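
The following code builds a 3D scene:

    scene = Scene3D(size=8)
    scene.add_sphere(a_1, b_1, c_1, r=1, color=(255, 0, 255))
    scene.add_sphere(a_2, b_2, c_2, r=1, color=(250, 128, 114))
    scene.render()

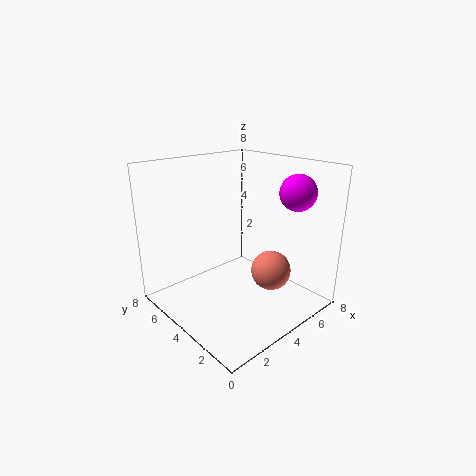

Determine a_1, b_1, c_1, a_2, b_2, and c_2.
a_1 = 6.5; b_1 = 2; c_1 = 6.5; a_2 = 4; b_2 = 1.5; c_2 = 3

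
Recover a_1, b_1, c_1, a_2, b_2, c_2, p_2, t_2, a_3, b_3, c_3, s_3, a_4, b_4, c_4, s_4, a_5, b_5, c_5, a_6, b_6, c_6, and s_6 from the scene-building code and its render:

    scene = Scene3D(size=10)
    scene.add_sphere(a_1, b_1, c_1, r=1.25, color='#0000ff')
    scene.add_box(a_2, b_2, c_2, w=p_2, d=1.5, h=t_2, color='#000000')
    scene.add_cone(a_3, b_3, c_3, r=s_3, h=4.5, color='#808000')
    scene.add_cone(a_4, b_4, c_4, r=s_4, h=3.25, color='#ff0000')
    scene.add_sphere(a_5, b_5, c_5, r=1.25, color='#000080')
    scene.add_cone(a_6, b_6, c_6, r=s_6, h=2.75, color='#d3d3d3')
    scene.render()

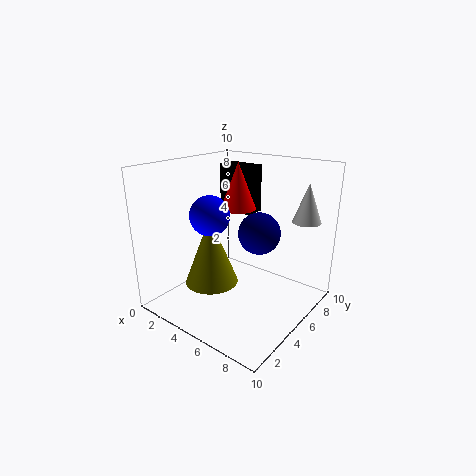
a_1 = 4.75
b_1 = 2.5
c_1 = 7.25
a_2 = 1.75
b_2 = 7
c_2 = 6
p_2 = 2.75
t_2 = 3.5
a_3 = 4.5
b_3 = 2.75
c_3 = 2.5
s_3 = 1.75
a_4 = 4.25
b_4 = 6
c_4 = 6.75
s_4 = 1.25
a_5 = 7.75
b_5 = 3.5
c_5 = 6.5
a_6 = 8.5
b_6 = 8.25
c_6 = 6
s_6 = 1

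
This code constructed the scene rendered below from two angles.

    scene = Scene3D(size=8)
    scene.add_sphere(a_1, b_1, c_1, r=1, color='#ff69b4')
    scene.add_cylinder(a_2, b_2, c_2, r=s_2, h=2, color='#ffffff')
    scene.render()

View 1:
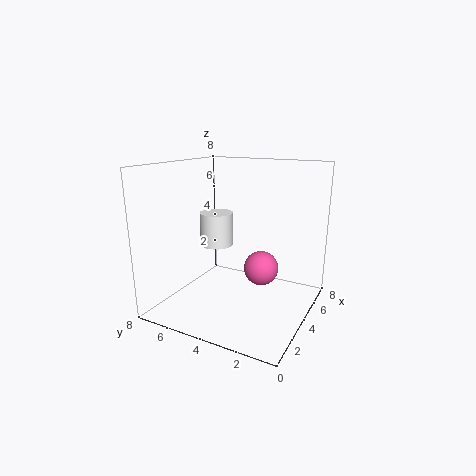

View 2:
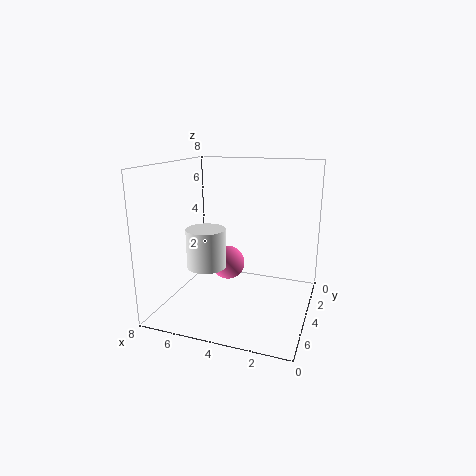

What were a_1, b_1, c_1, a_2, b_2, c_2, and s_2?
a_1 = 5
b_1 = 3
c_1 = 2
a_2 = 5
b_2 = 6
c_2 = 3
s_2 = 1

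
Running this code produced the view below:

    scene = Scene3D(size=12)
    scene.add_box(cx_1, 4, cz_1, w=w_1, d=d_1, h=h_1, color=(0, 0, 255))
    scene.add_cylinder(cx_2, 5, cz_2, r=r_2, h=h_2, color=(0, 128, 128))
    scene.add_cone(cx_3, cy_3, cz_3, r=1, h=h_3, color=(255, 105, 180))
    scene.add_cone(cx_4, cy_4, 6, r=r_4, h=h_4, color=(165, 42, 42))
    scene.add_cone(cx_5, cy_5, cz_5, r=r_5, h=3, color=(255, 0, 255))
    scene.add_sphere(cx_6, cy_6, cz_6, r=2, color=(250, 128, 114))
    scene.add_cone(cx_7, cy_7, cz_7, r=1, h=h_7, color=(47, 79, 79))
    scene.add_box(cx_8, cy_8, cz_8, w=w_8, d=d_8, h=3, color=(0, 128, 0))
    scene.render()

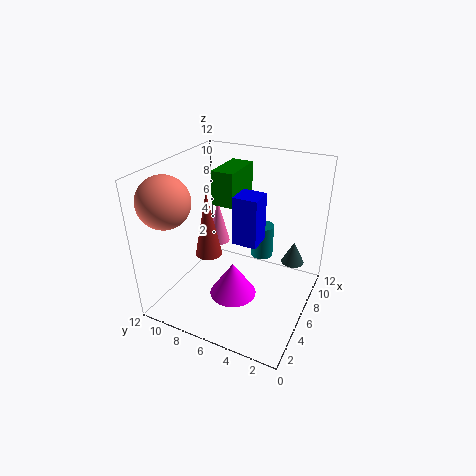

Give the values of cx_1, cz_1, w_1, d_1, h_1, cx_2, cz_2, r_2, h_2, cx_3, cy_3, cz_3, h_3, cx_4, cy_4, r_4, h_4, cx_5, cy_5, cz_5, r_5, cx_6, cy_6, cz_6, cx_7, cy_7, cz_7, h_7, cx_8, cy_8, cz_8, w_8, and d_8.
cx_1 = 5, cz_1 = 6, w_1 = 2, d_1 = 2, h_1 = 4, cx_2 = 9, cz_2 = 3, r_2 = 1, h_2 = 3, cx_3 = 8, cy_3 = 9, cz_3 = 4, h_3 = 4, cx_4 = 3, cy_4 = 7, r_4 = 1, h_4 = 5, cx_5 = 5, cy_5 = 6, cz_5 = 1, r_5 = 2, cx_6 = 2, cy_6 = 10, cz_6 = 10, cx_7 = 9, cy_7 = 2, cz_7 = 3, h_7 = 2, cx_8 = 7, cy_8 = 7, cz_8 = 8, w_8 = 4, d_8 = 2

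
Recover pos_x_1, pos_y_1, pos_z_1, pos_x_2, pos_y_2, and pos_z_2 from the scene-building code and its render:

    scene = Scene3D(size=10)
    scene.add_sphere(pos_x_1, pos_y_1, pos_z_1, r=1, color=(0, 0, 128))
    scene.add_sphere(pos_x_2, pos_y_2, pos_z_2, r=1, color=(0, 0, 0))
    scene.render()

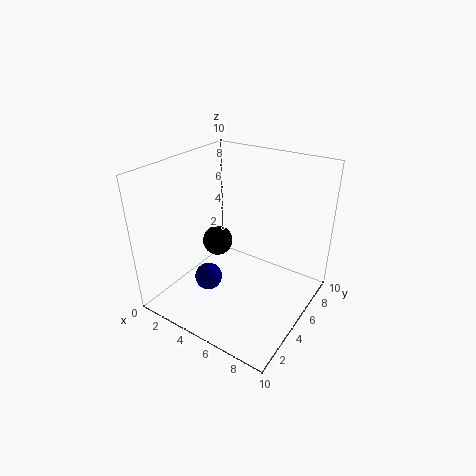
pos_x_1 = 3; pos_y_1 = 4; pos_z_1 = 1.5; pos_x_2 = 4; pos_y_2 = 4; pos_z_2 = 5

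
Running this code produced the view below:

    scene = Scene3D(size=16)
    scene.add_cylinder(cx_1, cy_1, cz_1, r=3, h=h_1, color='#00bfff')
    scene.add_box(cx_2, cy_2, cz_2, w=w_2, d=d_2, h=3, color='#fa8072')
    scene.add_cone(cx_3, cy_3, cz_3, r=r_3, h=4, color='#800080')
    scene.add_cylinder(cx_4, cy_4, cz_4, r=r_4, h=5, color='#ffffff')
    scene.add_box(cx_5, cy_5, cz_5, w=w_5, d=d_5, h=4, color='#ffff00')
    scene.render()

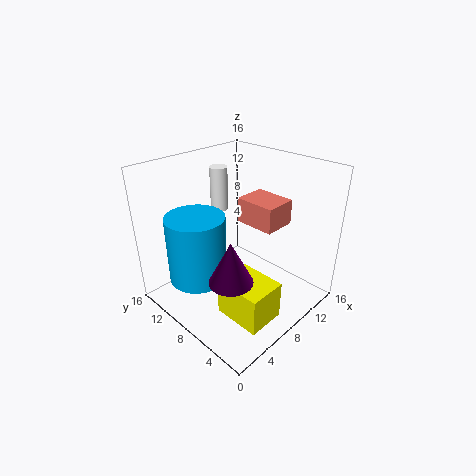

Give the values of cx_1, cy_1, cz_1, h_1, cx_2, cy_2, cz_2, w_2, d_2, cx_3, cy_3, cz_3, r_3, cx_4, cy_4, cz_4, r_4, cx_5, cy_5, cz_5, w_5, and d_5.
cx_1 = 3; cy_1 = 9; cz_1 = 5; h_1 = 7; cx_2 = 11; cy_2 = 6; cz_2 = 8; w_2 = 4; d_2 = 5; cx_3 = 2; cy_3 = 3; cz_3 = 8; r_3 = 2; cx_4 = 9; cy_4 = 12; cz_4 = 10; r_4 = 1; cx_5 = 3; cy_5 = 1; cz_5 = 2; w_5 = 4; d_5 = 5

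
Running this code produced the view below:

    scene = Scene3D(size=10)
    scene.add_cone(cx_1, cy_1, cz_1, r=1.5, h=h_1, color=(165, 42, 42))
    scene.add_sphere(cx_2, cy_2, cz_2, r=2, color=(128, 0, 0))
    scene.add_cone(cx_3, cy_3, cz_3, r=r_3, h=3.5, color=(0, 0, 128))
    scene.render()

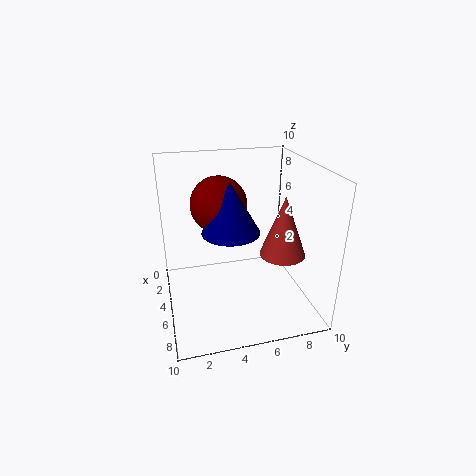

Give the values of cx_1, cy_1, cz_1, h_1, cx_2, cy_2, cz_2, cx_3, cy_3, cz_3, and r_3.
cx_1 = 7; cy_1 = 7.5; cz_1 = 4.5; h_1 = 4; cx_2 = 3.5; cy_2 = 4; cz_2 = 7; cx_3 = 5; cy_3 = 4.5; cz_3 = 5.5; r_3 = 2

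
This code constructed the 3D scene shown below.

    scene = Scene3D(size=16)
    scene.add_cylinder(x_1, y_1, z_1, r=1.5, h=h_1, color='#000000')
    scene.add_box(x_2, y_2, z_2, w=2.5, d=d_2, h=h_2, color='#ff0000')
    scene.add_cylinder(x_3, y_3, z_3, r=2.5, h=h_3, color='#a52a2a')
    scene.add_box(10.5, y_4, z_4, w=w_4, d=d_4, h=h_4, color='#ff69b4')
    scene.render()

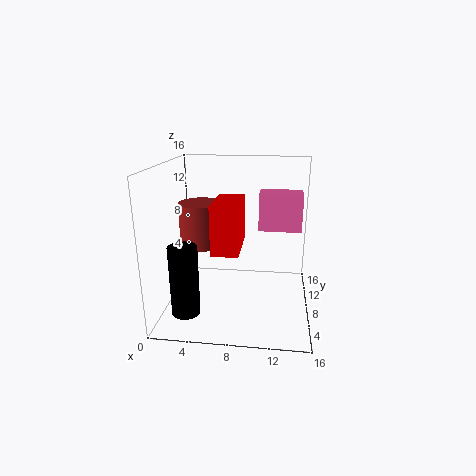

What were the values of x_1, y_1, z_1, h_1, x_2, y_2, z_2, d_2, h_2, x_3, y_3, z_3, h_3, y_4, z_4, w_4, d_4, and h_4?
x_1 = 3
y_1 = 3.5
z_1 = 1
h_1 = 7.5
x_2 = 6.5
y_2 = 0.5
z_2 = 9
d_2 = 5
h_2 = 4.5
x_3 = 3.5
y_3 = 9.5
z_3 = 6.5
h_3 = 5
y_4 = 3.5
z_4 = 10.5
w_4 = 4
d_4 = 2.5
h_4 = 3.5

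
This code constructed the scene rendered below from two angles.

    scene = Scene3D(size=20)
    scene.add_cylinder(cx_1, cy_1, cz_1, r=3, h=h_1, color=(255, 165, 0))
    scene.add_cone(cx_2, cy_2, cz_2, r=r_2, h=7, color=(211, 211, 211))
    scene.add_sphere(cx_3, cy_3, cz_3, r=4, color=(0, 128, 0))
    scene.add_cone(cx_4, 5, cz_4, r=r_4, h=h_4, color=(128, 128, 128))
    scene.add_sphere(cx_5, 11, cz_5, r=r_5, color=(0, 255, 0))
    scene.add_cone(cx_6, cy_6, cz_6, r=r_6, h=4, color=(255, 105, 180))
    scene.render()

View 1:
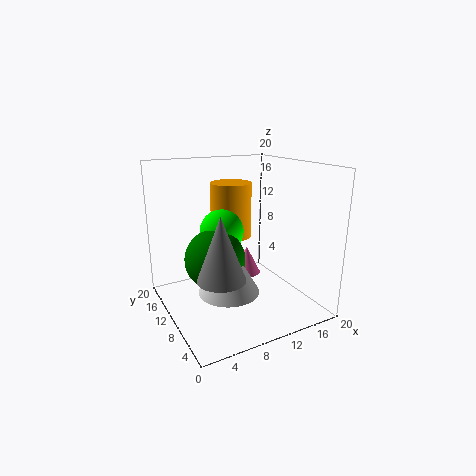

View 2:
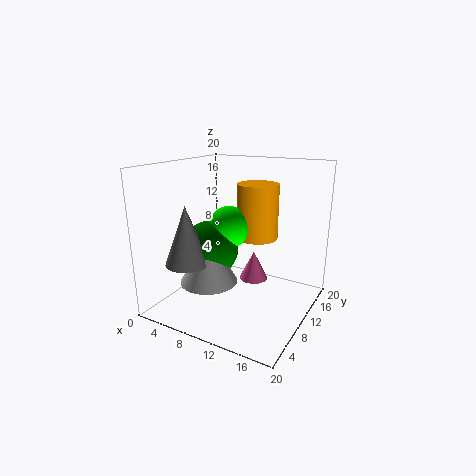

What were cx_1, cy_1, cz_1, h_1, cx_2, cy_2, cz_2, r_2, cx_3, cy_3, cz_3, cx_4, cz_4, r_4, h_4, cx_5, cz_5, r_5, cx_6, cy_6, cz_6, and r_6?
cx_1 = 11; cy_1 = 14; cz_1 = 9; h_1 = 8; cx_2 = 7; cy_2 = 7; cz_2 = 4; r_2 = 4; cx_3 = 6; cy_3 = 9; cz_3 = 8; cx_4 = 5; cz_4 = 7; r_4 = 3; h_4 = 8; cx_5 = 8; cz_5 = 11; r_5 = 3; cx_6 = 12; cy_6 = 11; cz_6 = 4; r_6 = 2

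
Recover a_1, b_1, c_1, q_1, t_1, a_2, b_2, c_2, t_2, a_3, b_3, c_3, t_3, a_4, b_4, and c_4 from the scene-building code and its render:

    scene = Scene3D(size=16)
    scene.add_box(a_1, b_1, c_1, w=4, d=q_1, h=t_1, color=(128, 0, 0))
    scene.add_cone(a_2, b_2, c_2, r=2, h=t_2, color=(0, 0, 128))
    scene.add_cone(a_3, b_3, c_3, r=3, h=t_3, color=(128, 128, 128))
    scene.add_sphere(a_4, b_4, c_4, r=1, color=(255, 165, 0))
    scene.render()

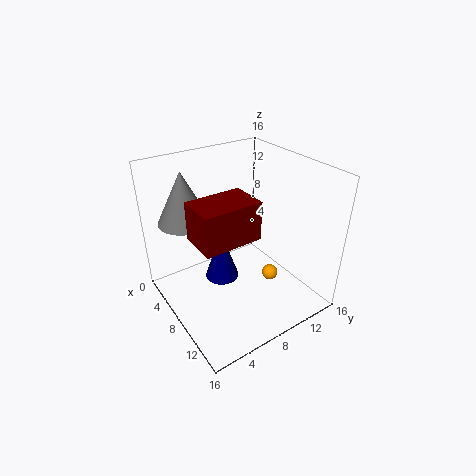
a_1 = 8, b_1 = 2, c_1 = 10, q_1 = 6, t_1 = 4, a_2 = 6, b_2 = 7, c_2 = 2, t_2 = 6, a_3 = 3, b_3 = 4, c_3 = 9, t_3 = 6, a_4 = 8, b_4 = 13, c_4 = 1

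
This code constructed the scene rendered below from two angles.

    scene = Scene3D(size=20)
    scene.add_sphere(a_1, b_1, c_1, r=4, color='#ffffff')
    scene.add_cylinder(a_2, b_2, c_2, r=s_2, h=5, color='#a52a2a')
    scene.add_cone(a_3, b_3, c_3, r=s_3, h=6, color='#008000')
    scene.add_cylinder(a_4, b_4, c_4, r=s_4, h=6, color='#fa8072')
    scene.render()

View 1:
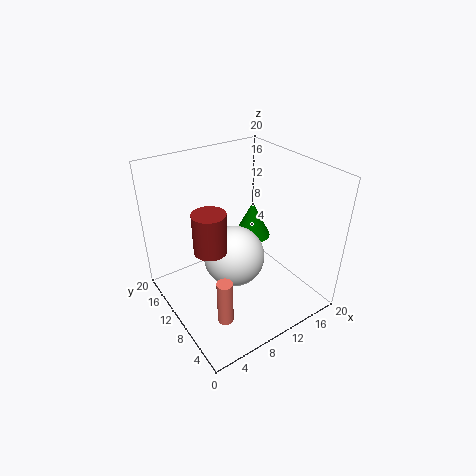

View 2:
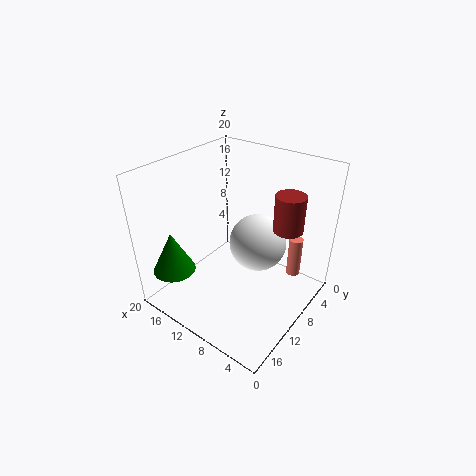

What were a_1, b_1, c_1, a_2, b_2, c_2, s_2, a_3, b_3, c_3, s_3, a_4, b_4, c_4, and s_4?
a_1 = 8
b_1 = 8
c_1 = 9
a_2 = 4
b_2 = 7
c_2 = 12
s_2 = 2
a_3 = 17
b_3 = 16
c_3 = 5
s_3 = 3
a_4 = 4
b_4 = 4
c_4 = 3
s_4 = 1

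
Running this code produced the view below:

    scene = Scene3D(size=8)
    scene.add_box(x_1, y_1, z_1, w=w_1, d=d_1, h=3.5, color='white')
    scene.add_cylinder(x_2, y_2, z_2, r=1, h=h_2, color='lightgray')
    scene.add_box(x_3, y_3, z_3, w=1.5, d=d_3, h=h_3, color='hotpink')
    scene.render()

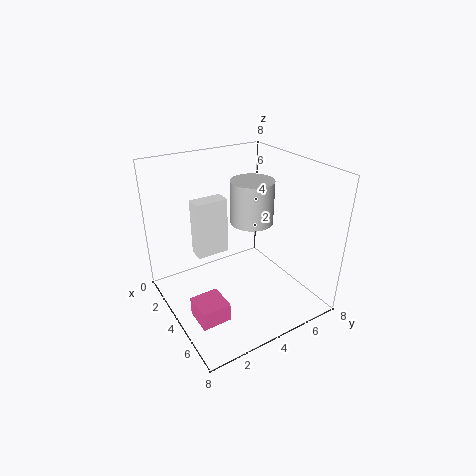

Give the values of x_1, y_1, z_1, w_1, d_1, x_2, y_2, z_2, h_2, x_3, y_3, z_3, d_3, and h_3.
x_1 = 1
y_1 = 2.5
z_1 = 2
w_1 = 1
d_1 = 2
x_2 = 6
y_2 = 3.5
z_2 = 6
h_2 = 2
x_3 = 5
y_3 = 0.5
z_3 = 1
d_3 = 1.5
h_3 = 1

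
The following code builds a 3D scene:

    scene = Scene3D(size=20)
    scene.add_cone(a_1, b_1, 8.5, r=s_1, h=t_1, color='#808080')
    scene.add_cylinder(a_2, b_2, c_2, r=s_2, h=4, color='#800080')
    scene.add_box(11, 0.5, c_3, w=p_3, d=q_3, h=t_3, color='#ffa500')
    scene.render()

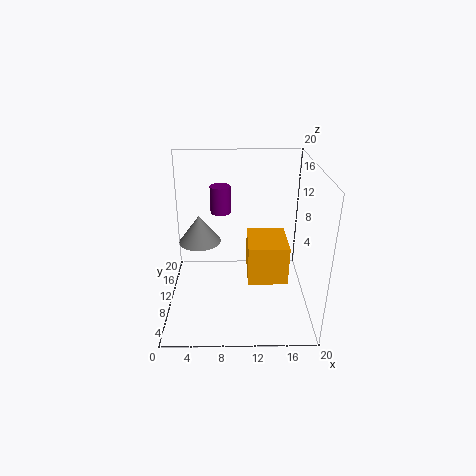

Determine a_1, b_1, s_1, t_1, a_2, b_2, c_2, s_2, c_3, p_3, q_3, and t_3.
a_1 = 4.5, b_1 = 12, s_1 = 3, t_1 = 4, a_2 = 7.5, b_2 = 14.5, c_2 = 12, s_2 = 1.5, c_3 = 9, p_3 = 4.5, q_3 = 5.5, t_3 = 4.5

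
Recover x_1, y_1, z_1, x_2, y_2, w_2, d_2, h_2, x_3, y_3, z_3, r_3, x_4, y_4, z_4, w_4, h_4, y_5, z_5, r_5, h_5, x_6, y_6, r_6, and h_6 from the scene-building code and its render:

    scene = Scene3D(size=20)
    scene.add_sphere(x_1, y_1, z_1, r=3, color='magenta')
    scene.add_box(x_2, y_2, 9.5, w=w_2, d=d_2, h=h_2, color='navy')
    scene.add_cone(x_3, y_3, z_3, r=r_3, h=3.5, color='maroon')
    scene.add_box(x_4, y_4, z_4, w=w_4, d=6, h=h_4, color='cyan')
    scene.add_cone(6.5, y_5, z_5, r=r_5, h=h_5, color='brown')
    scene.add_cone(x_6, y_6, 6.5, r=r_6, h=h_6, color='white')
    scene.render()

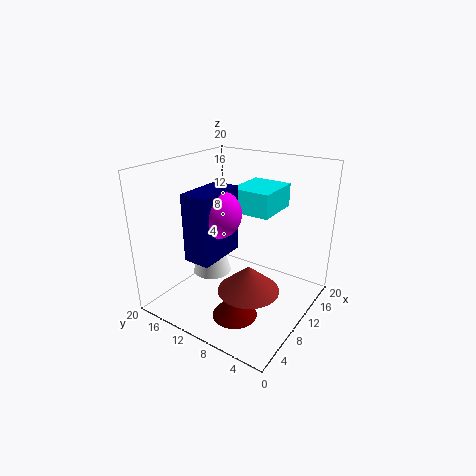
x_1 = 5.5; y_1 = 10; z_1 = 15; x_2 = 2; y_2 = 9; w_2 = 6.5; d_2 = 3.5; h_2 = 8.5; x_3 = 5.5; y_3 = 7.5; z_3 = 1; r_3 = 3; x_4 = 12.5; y_4 = 7; z_4 = 12.5; w_4 = 7; h_4 = 3.5; y_5 = 6; z_5 = 5; r_5 = 4; h_5 = 3.5; x_6 = 6; y_6 = 11.5; r_6 = 2.5; h_6 = 9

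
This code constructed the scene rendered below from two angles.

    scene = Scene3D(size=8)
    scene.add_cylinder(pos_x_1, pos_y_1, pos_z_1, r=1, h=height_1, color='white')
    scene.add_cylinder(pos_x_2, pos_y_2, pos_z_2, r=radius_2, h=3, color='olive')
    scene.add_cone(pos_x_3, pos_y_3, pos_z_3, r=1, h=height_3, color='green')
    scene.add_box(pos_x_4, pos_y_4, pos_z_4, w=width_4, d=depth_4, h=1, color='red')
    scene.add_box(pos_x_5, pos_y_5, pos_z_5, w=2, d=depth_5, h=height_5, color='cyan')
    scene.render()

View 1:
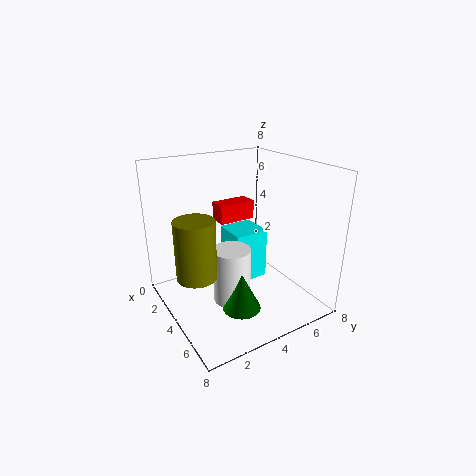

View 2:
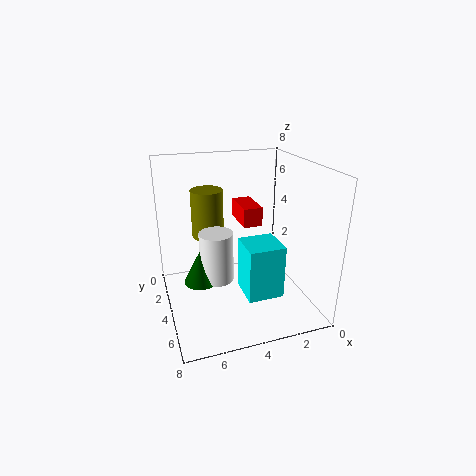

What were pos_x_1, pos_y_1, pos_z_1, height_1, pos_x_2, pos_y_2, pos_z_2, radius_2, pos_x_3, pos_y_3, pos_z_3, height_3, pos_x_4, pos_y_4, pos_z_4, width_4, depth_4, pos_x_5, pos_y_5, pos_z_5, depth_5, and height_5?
pos_x_1 = 5, pos_y_1 = 3, pos_z_1 = 1, height_1 = 3, pos_x_2 = 5, pos_y_2 = 1, pos_z_2 = 3, radius_2 = 1, pos_x_3 = 6, pos_y_3 = 3, pos_z_3 = 1, height_3 = 2, pos_x_4 = 3, pos_y_4 = 3, pos_z_4 = 5, width_4 = 1, depth_4 = 2, pos_x_5 = 2, pos_y_5 = 4, pos_z_5 = 1, depth_5 = 2, height_5 = 3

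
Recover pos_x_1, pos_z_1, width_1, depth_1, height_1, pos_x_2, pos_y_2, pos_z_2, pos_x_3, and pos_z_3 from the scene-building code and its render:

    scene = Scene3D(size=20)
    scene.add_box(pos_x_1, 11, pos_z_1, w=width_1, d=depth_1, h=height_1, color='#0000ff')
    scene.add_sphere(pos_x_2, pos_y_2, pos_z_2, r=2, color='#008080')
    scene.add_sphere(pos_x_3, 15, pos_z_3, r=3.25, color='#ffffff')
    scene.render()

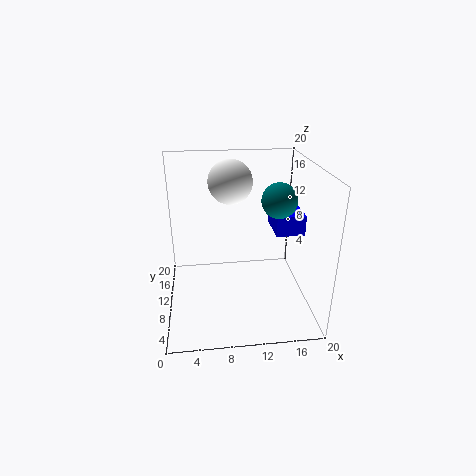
pos_x_1 = 15.75
pos_z_1 = 9.25
width_1 = 4.25
depth_1 = 6.25
height_1 = 3
pos_x_2 = 13.75
pos_y_2 = 3.25
pos_z_2 = 17.75
pos_x_3 = 9.5
pos_z_3 = 16.5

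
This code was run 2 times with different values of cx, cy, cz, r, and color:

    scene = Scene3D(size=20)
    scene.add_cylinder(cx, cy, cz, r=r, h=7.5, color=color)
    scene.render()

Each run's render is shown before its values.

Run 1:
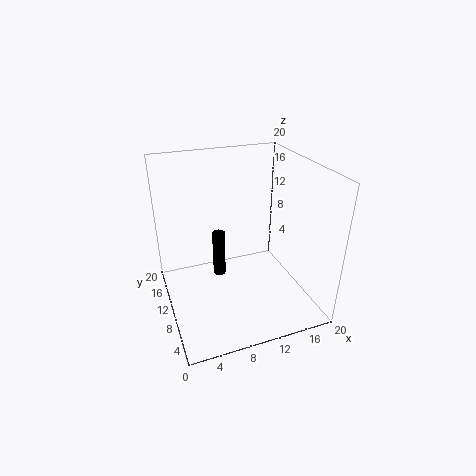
cx = 9
cy = 16
cz = 0.5
r = 1
color = 'black'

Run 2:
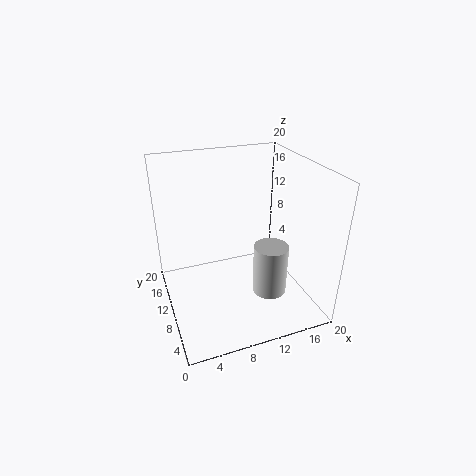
cx = 14.5
cy = 8.5
cz = 1
r = 2.5
color = 'lightgray'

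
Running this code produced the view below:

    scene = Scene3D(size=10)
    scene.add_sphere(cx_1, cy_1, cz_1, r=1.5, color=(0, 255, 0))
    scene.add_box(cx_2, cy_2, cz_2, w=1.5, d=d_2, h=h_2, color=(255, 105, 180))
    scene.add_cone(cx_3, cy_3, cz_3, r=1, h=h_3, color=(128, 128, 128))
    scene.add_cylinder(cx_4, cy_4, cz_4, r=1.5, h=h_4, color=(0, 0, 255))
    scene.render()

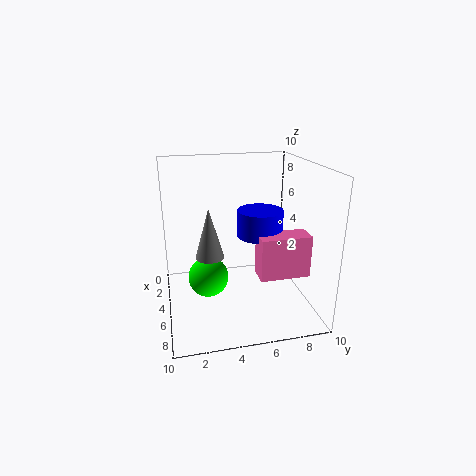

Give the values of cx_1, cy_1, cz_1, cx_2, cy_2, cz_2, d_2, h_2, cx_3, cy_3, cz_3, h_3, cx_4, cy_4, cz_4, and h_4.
cx_1 = 3.75
cy_1 = 3
cz_1 = 1.5
cx_2 = 6.75
cy_2 = 5.75
cz_2 = 3.25
d_2 = 3.25
h_2 = 2.75
cx_3 = 5
cy_3 = 3
cz_3 = 3.75
h_3 = 3.5
cx_4 = 6
cy_4 = 6.25
cz_4 = 5.5
h_4 = 1.75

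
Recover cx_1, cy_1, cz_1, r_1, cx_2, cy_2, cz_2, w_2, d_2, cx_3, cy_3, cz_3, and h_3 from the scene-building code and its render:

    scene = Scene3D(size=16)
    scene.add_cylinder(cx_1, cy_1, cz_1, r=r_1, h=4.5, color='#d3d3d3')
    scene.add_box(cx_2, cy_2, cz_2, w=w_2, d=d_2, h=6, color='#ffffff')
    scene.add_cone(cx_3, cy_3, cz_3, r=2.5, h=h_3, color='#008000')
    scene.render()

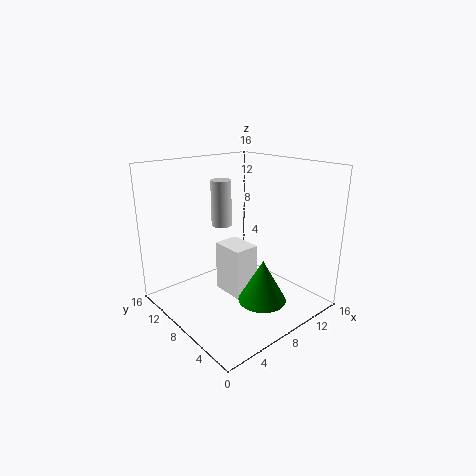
cx_1 = 5, cy_1 = 7, cz_1 = 10.5, r_1 = 1, cx_2 = 7.5, cy_2 = 7.5, cz_2 = 0.5, w_2 = 3, d_2 = 4, cx_3 = 7.5, cy_3 = 3.5, cz_3 = 2.5, h_3 = 4.5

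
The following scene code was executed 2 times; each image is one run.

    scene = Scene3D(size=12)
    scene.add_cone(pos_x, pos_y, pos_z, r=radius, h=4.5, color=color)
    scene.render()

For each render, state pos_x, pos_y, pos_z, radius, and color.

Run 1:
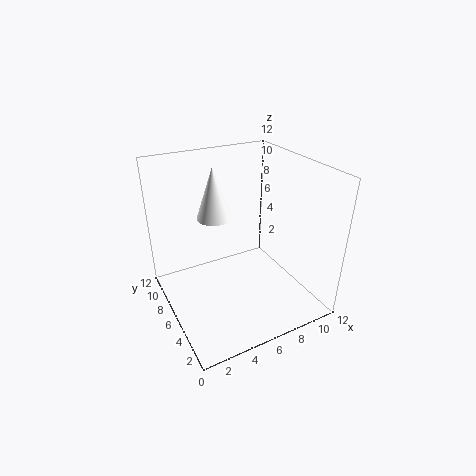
pos_x = 5; pos_y = 8.5; pos_z = 7; radius = 1.5; color = 'white'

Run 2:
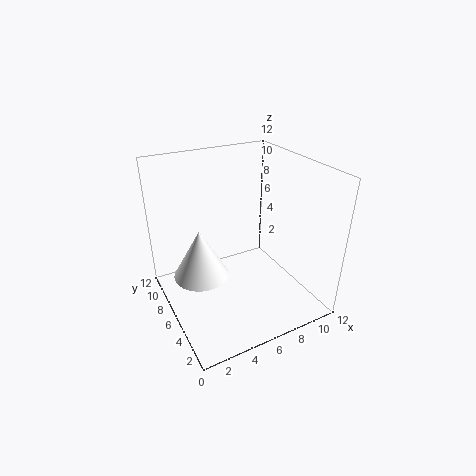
pos_x = 3.5; pos_y = 8.5; pos_z = 1.5; radius = 2.5; color = 'white'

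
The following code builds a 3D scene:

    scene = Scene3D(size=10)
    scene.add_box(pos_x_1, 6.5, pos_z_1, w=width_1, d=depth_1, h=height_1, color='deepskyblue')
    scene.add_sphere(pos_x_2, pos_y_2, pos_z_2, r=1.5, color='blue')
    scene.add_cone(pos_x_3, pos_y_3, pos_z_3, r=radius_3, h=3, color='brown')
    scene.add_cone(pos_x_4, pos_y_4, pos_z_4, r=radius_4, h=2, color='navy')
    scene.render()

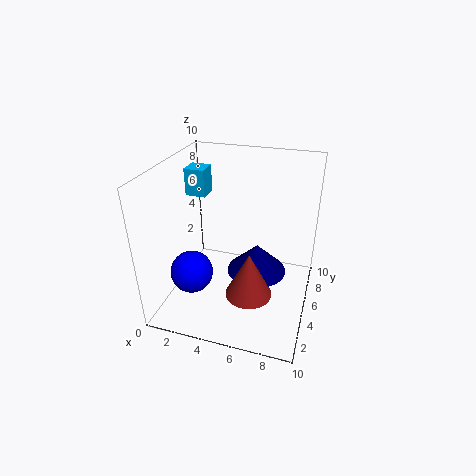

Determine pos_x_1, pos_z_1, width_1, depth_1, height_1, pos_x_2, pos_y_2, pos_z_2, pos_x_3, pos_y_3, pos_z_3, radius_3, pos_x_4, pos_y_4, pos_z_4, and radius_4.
pos_x_1 = 0.5
pos_z_1 = 7
width_1 = 1.5
depth_1 = 1.5
height_1 = 2
pos_x_2 = 2
pos_y_2 = 3.5
pos_z_2 = 2.5
pos_x_3 = 6.5
pos_y_3 = 2.5
pos_z_3 = 2.5
radius_3 = 1.5
pos_x_4 = 6.5
pos_y_4 = 4.5
pos_z_4 = 3
radius_4 = 2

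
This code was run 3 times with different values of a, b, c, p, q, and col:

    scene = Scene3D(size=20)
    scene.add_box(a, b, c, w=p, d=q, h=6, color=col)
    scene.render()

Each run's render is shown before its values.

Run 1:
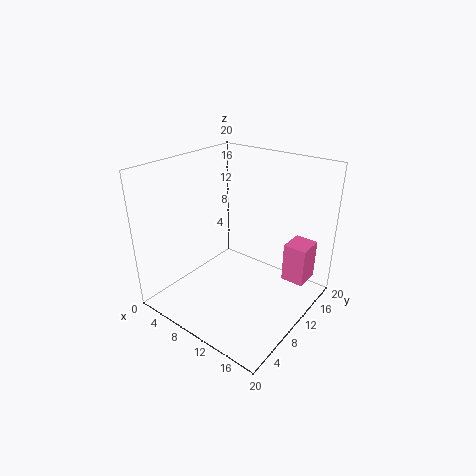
a = 14
b = 16
c = 1.5
p = 3.5
q = 4
col = 'hotpink'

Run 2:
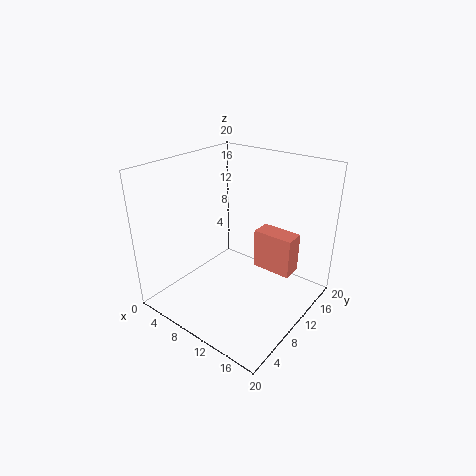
a = 10
b = 14
c = 3.5
p = 6
q = 3
col = 'salmon'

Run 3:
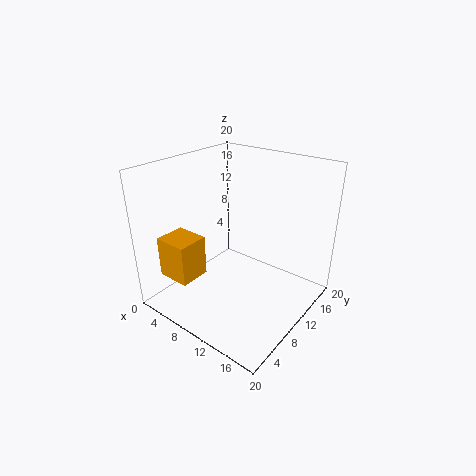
a = 0.5
b = 3.5
c = 3.5
p = 5
q = 4.5
col = 'orange'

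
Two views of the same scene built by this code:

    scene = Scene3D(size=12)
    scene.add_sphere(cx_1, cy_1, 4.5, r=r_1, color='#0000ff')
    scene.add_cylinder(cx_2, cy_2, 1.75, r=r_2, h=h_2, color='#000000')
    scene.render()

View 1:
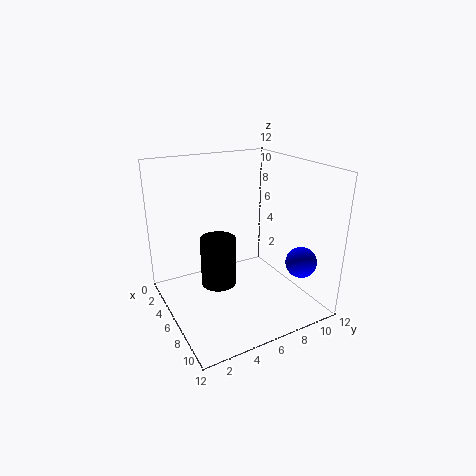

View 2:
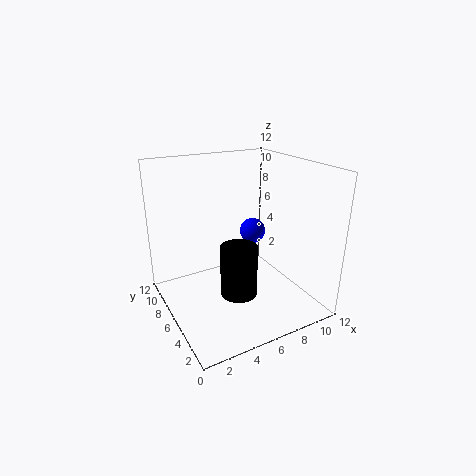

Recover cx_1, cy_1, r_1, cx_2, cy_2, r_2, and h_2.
cx_1 = 9.75, cy_1 = 9.75, r_1 = 1.25, cx_2 = 5.25, cy_2 = 4.5, r_2 = 1.5, h_2 = 4.25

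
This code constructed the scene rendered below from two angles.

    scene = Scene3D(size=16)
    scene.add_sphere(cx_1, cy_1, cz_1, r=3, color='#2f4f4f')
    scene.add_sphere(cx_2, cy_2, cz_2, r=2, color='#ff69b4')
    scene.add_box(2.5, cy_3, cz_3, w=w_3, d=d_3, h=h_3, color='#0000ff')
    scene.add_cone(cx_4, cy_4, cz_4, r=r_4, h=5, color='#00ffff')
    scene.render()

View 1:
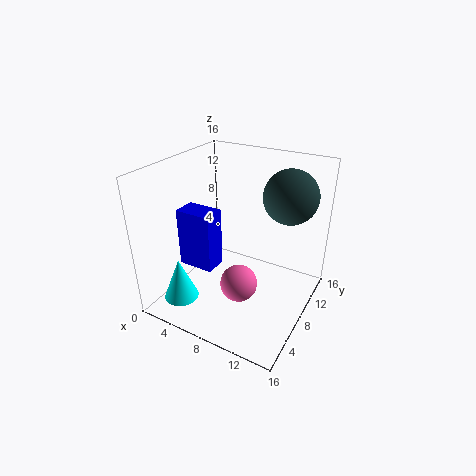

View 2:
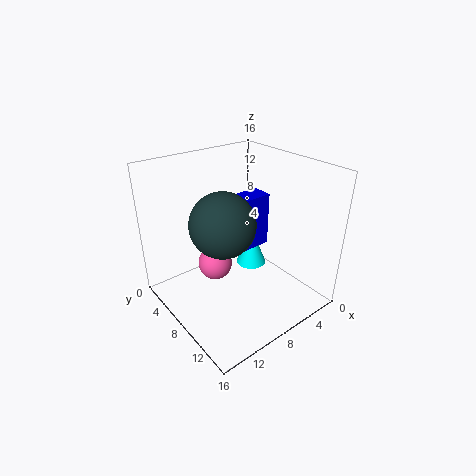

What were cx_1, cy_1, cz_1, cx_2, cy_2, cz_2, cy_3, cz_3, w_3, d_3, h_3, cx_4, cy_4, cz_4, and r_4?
cx_1 = 12.5; cy_1 = 11.5; cz_1 = 12.5; cx_2 = 9.5; cy_2 = 5.5; cz_2 = 4; cy_3 = 4.5; cz_3 = 5; w_3 = 4; d_3 = 2.5; h_3 = 6.5; cx_4 = 2.5; cy_4 = 4; cz_4 = 0.5; r_4 = 2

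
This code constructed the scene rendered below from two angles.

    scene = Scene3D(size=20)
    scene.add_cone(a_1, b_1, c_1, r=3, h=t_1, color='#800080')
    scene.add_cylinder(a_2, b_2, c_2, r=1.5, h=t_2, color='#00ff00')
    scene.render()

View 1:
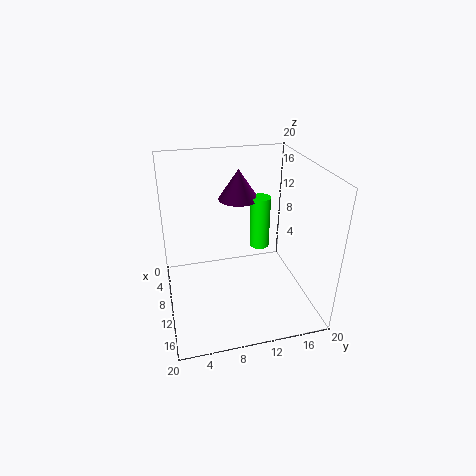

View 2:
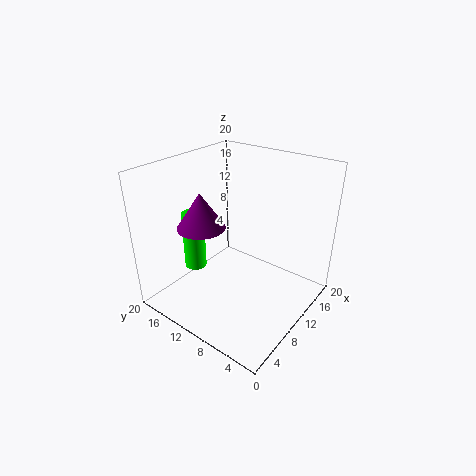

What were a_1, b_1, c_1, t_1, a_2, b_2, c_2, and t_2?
a_1 = 4.5, b_1 = 11.5, c_1 = 13.5, t_1 = 4.5, a_2 = 6, b_2 = 14.5, c_2 = 6, t_2 = 8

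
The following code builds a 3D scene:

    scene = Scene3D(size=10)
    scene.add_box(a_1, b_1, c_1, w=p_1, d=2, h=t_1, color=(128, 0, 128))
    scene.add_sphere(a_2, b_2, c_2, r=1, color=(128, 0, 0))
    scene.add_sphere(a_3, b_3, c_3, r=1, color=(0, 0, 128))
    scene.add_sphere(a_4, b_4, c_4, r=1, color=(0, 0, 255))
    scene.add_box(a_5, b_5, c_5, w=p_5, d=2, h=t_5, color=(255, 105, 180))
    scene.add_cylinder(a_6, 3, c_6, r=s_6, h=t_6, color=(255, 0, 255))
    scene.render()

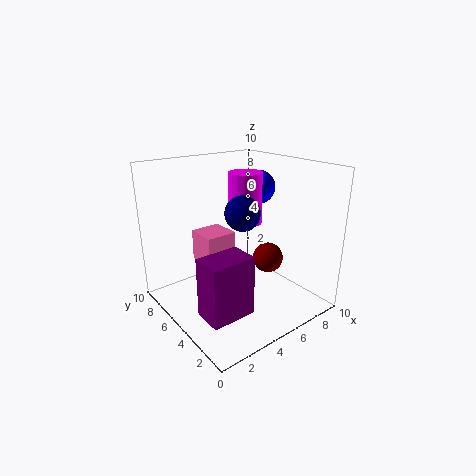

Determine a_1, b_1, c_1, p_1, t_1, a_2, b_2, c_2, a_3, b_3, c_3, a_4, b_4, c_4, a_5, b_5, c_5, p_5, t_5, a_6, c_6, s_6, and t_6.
a_1 = 1, b_1 = 2, c_1 = 1, p_1 = 3, t_1 = 4, a_2 = 6, b_2 = 3, c_2 = 4, a_3 = 3, b_3 = 2, c_3 = 8, a_4 = 5, b_4 = 3, c_4 = 9, a_5 = 2, b_5 = 4, c_5 = 4, p_5 = 2, t_5 = 2, a_6 = 4, c_6 = 7, s_6 = 1, t_6 = 3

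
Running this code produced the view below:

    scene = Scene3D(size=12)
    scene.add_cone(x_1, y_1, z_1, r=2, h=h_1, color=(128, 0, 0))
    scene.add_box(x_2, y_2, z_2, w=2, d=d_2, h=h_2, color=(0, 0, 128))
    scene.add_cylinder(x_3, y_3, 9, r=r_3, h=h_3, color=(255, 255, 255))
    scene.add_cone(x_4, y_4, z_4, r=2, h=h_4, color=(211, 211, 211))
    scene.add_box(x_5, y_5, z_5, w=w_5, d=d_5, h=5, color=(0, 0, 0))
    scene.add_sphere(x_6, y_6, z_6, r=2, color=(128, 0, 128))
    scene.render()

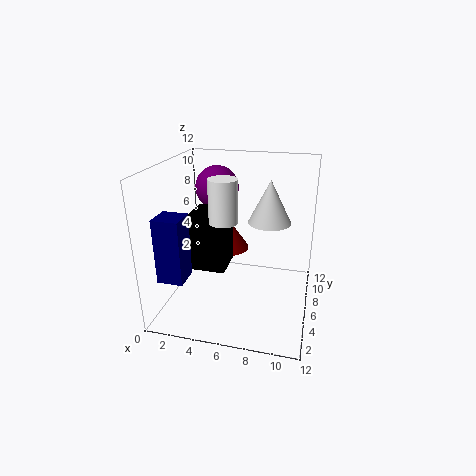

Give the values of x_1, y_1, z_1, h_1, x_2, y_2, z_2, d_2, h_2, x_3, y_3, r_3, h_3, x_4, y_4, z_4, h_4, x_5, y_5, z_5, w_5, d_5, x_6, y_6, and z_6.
x_1 = 4; y_1 = 10; z_1 = 3; h_1 = 3; x_2 = 1; y_2 = 1; z_2 = 4; d_2 = 2; h_2 = 5; x_3 = 6; y_3 = 2; r_3 = 1; h_3 = 3; x_4 = 8; y_4 = 10; z_4 = 6; h_4 = 4; x_5 = 2; y_5 = 5; z_5 = 3; w_5 = 3; d_5 = 3; x_6 = 3; y_6 = 10; z_6 = 9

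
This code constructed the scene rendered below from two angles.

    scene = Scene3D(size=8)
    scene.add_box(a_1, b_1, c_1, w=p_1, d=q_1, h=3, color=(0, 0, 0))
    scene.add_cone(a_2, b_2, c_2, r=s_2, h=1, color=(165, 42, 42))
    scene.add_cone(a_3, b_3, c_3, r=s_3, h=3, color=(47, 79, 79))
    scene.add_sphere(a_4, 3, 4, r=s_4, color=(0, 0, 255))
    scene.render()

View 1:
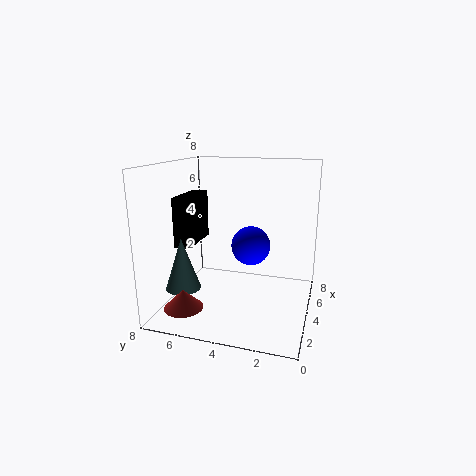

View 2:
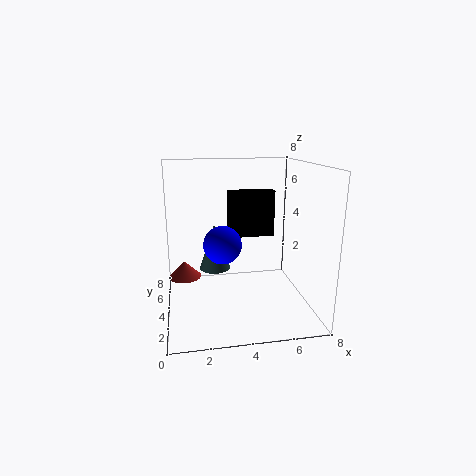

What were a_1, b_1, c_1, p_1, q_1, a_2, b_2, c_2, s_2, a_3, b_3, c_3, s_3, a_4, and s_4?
a_1 = 4; b_1 = 7; c_1 = 3; p_1 = 3; q_1 = 1; a_2 = 1; b_2 = 6; c_2 = 1; s_2 = 1; a_3 = 3; b_3 = 7; c_3 = 1; s_3 = 1; a_4 = 3; s_4 = 1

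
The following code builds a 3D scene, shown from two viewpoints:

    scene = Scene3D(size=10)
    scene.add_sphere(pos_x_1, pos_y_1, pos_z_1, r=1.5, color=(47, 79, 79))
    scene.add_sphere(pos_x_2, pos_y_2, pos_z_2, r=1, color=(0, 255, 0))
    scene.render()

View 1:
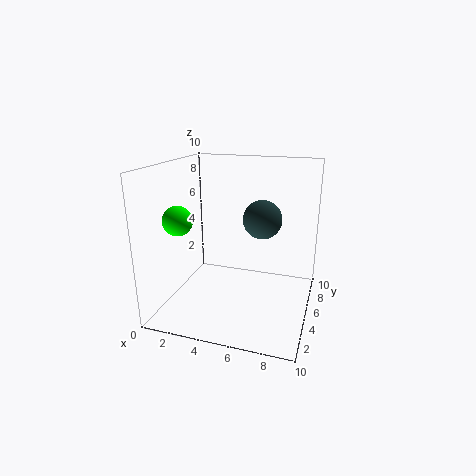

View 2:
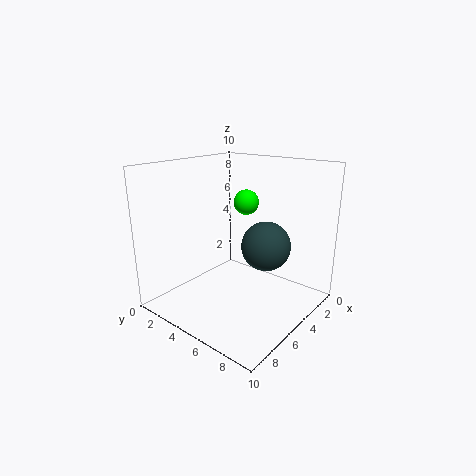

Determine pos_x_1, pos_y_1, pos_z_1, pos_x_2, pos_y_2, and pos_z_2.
pos_x_1 = 6, pos_y_1 = 8, pos_z_1 = 5.5, pos_x_2 = 1.5, pos_y_2 = 3, pos_z_2 = 6.5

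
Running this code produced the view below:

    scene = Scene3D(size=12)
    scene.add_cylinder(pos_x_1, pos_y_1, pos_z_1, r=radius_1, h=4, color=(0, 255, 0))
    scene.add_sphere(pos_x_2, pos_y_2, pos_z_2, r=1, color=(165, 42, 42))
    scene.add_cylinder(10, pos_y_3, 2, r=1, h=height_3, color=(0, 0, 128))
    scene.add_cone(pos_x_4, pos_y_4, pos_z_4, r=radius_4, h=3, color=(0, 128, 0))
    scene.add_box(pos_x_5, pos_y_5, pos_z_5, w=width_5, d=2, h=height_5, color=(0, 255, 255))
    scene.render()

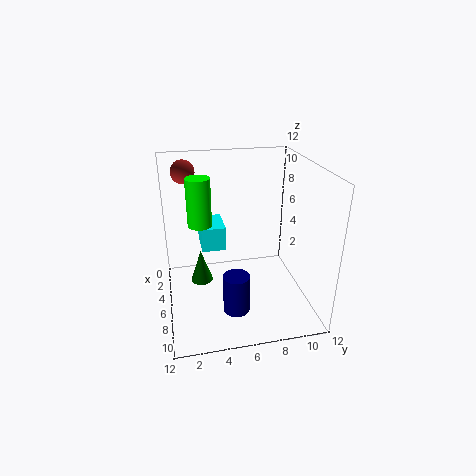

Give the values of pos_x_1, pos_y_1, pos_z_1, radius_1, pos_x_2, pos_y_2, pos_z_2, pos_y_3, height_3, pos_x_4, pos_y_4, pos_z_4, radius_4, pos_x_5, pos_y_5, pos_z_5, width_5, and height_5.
pos_x_1 = 5, pos_y_1 = 3, pos_z_1 = 7, radius_1 = 1, pos_x_2 = 3, pos_y_2 = 2, pos_z_2 = 11, pos_y_3 = 5, height_3 = 3, pos_x_4 = 4, pos_y_4 = 3, pos_z_4 = 1, radius_4 = 1, pos_x_5 = 3, pos_y_5 = 3, pos_z_5 = 5, width_5 = 3, height_5 = 2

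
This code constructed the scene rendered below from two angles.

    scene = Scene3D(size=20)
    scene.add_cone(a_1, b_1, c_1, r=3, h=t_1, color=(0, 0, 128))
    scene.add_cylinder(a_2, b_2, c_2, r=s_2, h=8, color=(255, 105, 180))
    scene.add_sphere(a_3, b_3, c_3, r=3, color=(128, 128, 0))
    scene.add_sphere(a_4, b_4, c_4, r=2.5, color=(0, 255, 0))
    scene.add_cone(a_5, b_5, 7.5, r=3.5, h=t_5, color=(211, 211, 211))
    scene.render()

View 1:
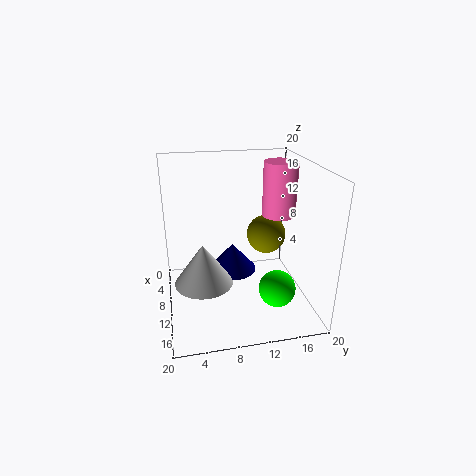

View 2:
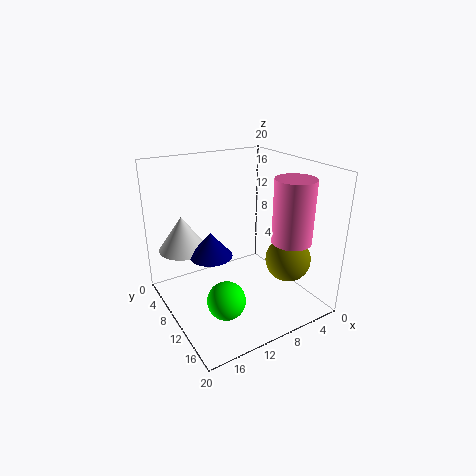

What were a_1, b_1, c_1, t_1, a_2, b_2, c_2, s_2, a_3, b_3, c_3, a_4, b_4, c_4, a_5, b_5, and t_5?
a_1 = 13.5
b_1 = 8.5
c_1 = 7.5
t_1 = 3.5
a_2 = 6.5
b_2 = 17
c_2 = 11.5
s_2 = 2.5
a_3 = 5.5
b_3 = 15.5
c_3 = 8
a_4 = 14.5
b_4 = 14.5
c_4 = 4
a_5 = 16
b_5 = 4.5
t_5 = 5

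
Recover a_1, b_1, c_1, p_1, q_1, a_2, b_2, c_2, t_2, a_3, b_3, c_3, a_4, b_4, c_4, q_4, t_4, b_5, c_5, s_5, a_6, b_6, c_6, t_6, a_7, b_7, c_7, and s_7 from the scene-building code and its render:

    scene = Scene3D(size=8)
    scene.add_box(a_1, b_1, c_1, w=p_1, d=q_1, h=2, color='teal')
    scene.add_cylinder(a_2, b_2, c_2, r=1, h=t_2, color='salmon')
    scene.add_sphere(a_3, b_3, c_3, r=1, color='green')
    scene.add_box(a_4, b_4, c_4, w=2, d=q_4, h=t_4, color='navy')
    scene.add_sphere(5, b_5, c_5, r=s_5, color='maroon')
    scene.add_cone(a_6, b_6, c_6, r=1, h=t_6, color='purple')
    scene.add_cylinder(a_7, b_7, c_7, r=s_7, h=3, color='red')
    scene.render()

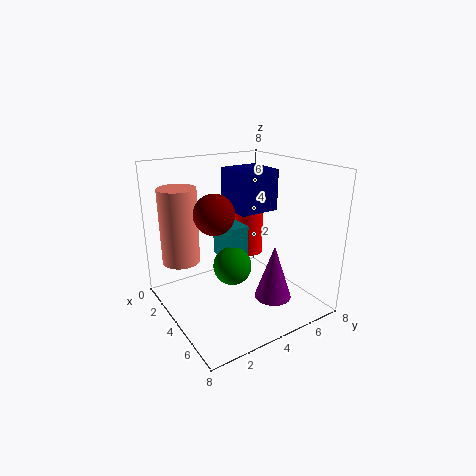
a_1 = 3
b_1 = 3
c_1 = 3
p_1 = 2
q_1 = 1
a_2 = 3
b_2 = 1
c_2 = 3
t_2 = 4
a_3 = 5
b_3 = 3
c_3 = 3
a_4 = 4
b_4 = 3
c_4 = 6
q_4 = 2
t_4 = 2
b_5 = 2
c_5 = 6
s_5 = 1
a_6 = 6
b_6 = 5
c_6 = 1
t_6 = 3
a_7 = 2
b_7 = 6
c_7 = 2
s_7 = 1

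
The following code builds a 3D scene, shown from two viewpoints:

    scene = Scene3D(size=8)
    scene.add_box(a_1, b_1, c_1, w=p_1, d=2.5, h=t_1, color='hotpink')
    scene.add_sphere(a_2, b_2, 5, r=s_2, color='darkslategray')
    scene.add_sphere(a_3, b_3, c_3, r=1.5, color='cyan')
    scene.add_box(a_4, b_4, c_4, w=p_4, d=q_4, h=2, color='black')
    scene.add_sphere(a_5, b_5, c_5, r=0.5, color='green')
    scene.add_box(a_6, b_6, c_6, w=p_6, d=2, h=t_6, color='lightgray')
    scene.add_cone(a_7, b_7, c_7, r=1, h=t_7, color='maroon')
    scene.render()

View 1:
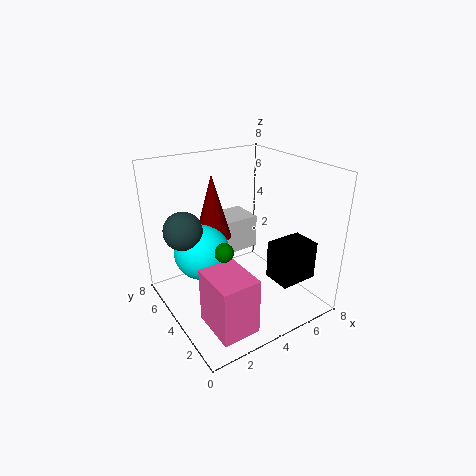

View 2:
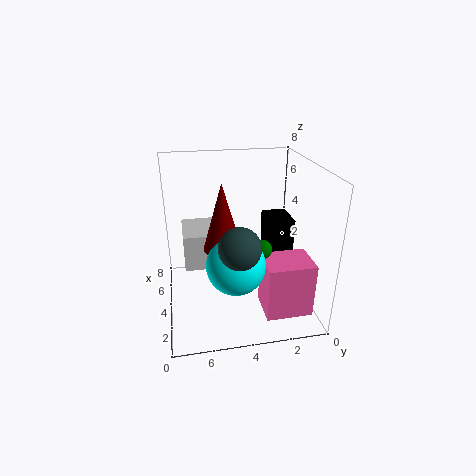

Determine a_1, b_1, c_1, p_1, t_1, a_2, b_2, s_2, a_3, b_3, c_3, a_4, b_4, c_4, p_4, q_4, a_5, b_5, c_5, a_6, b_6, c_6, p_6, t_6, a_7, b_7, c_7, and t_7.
a_1 = 1, b_1 = 0.5, c_1 = 0.5, p_1 = 2, t_1 = 3, a_2 = 1, b_2 = 4.5, s_2 = 1, a_3 = 2, b_3 = 4.5, c_3 = 3.5, a_4 = 4.5, b_4 = 0.5, c_4 = 2.5, p_4 = 2, q_4 = 1.5, a_5 = 2.5, b_5 = 3, c_5 = 4, a_6 = 3.5, b_6 = 5, c_6 = 2.5, p_6 = 2.5, t_6 = 2, a_7 = 3, b_7 = 5, c_7 = 4, t_7 = 3.5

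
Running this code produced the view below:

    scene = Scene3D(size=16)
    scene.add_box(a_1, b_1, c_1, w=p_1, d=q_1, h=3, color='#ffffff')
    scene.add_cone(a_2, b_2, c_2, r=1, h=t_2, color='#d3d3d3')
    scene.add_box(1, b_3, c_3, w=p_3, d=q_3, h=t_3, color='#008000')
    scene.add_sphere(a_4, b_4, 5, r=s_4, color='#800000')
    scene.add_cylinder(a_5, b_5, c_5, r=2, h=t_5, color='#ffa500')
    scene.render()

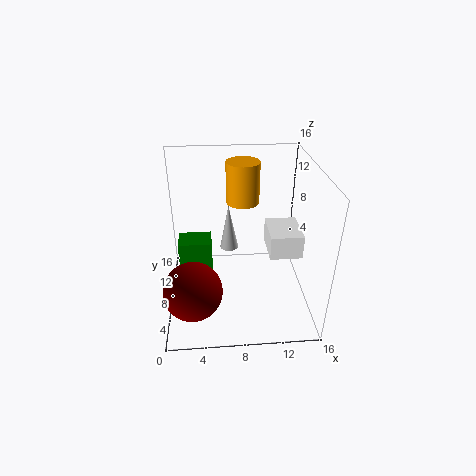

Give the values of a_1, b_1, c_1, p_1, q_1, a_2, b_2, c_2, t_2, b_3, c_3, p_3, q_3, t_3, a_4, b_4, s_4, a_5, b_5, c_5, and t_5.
a_1 = 12, b_1 = 9, c_1 = 4, p_1 = 4, q_1 = 5, a_2 = 7, b_2 = 8, c_2 = 7, t_2 = 5, b_3 = 10, c_3 = 1, p_3 = 4, q_3 = 3, t_3 = 5, a_4 = 3, b_4 = 3, s_4 = 3, a_5 = 9, b_5 = 13, c_5 = 10, t_5 = 5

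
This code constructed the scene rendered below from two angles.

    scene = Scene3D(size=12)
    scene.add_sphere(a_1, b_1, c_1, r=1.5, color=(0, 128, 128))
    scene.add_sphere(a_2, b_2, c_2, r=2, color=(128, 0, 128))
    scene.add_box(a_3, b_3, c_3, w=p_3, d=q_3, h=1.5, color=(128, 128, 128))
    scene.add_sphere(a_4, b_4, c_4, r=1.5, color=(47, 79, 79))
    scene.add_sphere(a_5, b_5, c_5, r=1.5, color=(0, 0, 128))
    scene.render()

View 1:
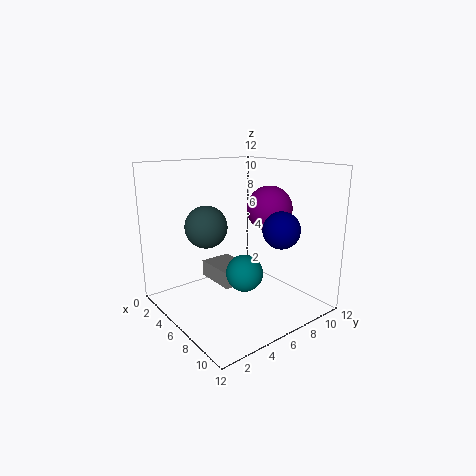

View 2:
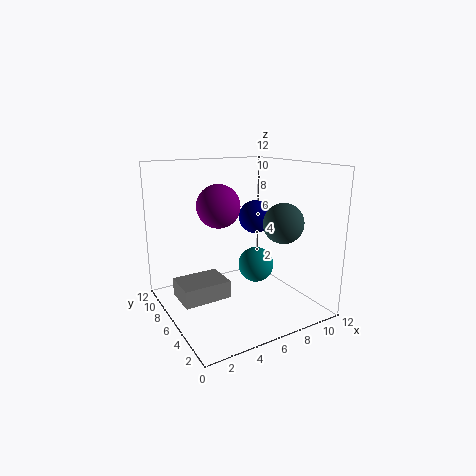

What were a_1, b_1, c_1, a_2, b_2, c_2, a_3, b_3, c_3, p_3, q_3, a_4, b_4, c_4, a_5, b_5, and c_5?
a_1 = 7.5, b_1 = 5.5, c_1 = 3.5, a_2 = 6, b_2 = 9.5, c_2 = 8, a_3 = 1, b_3 = 5.5, c_3 = 1, p_3 = 4, q_3 = 3, a_4 = 7.5, b_4 = 2, c_4 = 8, a_5 = 9, b_5 = 8, c_5 = 7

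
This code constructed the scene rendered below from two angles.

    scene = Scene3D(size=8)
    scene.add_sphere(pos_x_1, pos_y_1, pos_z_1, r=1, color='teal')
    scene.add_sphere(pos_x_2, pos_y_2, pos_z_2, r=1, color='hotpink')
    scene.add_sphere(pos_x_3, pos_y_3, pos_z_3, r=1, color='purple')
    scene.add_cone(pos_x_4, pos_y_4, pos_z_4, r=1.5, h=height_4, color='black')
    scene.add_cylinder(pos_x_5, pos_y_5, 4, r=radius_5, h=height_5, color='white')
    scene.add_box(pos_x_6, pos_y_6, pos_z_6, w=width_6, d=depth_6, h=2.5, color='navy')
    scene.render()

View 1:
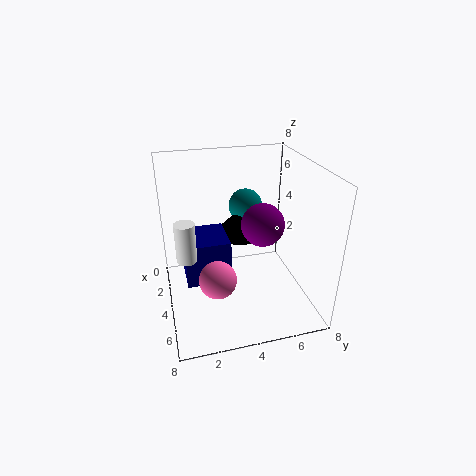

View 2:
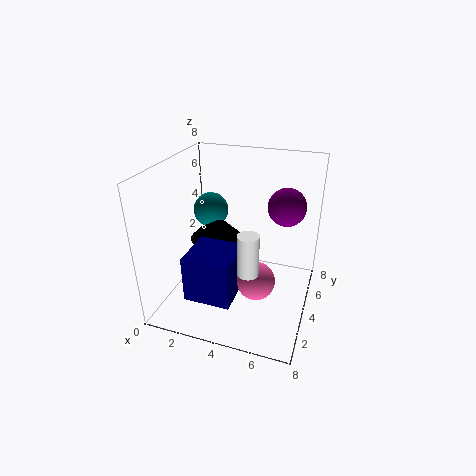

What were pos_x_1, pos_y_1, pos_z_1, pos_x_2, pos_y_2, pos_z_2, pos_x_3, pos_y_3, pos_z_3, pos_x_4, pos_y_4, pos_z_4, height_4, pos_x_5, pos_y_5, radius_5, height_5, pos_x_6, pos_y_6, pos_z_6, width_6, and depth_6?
pos_x_1 = 2, pos_y_1 = 5, pos_z_1 = 5, pos_x_2 = 5.5, pos_y_2 = 2.5, pos_z_2 = 2.5, pos_x_3 = 6.5, pos_y_3 = 4.5, pos_z_3 = 6, pos_x_4 = 2.5, pos_y_4 = 4.5, pos_z_4 = 3.5, height_4 = 1.5, pos_x_5 = 5.5, pos_y_5 = 1, radius_5 = 0.5, height_5 = 2, pos_x_6 = 2, pos_y_6 = 1, pos_z_6 = 1.5, width_6 = 2.5, depth_6 = 2.5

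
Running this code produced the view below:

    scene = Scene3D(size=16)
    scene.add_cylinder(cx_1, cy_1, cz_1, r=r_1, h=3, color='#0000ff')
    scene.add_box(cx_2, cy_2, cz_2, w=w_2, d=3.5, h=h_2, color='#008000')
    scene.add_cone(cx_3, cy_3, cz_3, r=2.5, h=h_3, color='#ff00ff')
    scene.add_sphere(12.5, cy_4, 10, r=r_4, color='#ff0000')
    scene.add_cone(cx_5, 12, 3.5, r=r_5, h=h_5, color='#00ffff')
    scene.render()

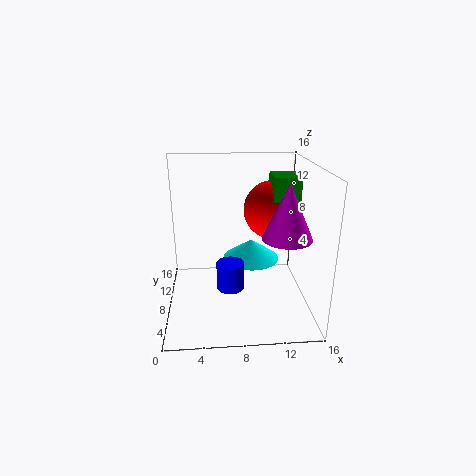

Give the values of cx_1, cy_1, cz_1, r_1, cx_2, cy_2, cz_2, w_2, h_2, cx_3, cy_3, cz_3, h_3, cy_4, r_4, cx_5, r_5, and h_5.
cx_1 = 7
cy_1 = 6
cz_1 = 3
r_1 = 1.5
cx_2 = 12
cy_2 = 8.5
cz_2 = 9.5
w_2 = 3
h_2 = 5
cx_3 = 12.5
cy_3 = 4
cz_3 = 9.5
h_3 = 5.5
cy_4 = 11.5
r_4 = 3.5
cx_5 = 10
r_5 = 3.5
h_5 = 2.5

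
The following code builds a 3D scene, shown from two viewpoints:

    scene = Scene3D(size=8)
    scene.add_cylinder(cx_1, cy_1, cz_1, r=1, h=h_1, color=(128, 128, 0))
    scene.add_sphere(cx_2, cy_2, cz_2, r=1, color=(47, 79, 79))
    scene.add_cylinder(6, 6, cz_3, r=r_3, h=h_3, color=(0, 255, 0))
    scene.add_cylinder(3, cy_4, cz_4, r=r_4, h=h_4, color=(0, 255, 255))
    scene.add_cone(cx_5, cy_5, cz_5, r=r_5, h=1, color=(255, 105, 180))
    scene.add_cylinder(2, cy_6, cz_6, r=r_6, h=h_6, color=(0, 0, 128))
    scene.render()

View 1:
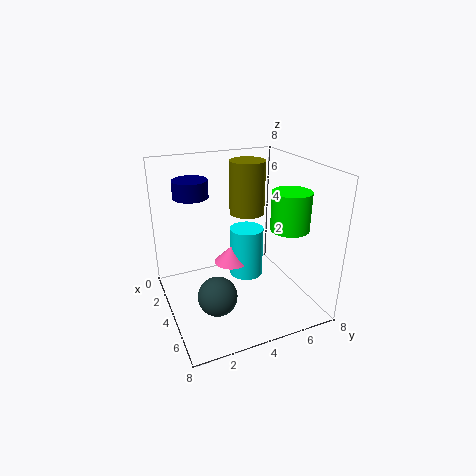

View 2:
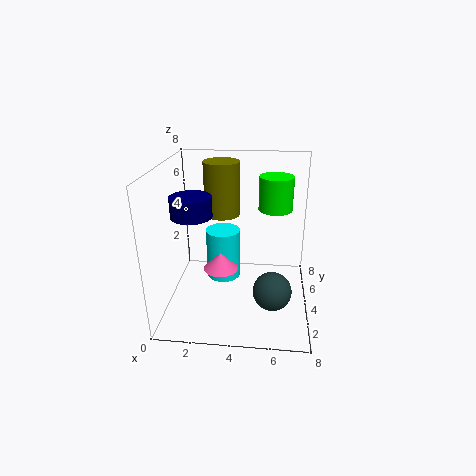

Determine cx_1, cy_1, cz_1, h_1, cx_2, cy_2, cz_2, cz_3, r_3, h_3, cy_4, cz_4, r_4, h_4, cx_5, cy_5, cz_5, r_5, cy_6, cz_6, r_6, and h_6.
cx_1 = 3
cy_1 = 5
cz_1 = 5
h_1 = 3
cx_2 = 6
cy_2 = 2
cz_2 = 2
cz_3 = 5
r_3 = 1
h_3 = 2
cy_4 = 5
cz_4 = 1
r_4 = 1
h_4 = 3
cx_5 = 3
cy_5 = 4
cz_5 = 2
r_5 = 1
cy_6 = 2
cz_6 = 6
r_6 = 1
h_6 = 1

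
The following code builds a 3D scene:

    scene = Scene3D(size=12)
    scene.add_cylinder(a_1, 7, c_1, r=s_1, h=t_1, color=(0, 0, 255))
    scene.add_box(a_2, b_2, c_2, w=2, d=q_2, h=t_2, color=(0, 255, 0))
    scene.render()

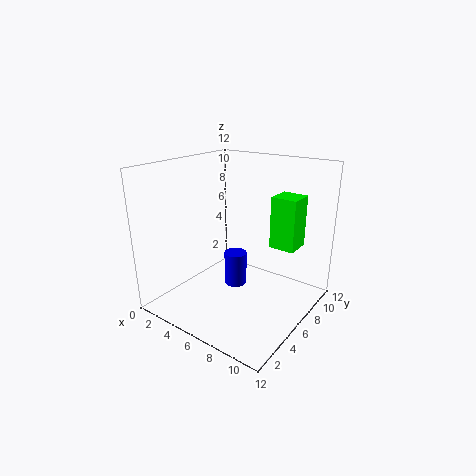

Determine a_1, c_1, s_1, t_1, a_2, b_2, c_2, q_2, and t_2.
a_1 = 5; c_1 = 1; s_1 = 1; t_1 = 3; a_2 = 9; b_2 = 6; c_2 = 6; q_2 = 2; t_2 = 4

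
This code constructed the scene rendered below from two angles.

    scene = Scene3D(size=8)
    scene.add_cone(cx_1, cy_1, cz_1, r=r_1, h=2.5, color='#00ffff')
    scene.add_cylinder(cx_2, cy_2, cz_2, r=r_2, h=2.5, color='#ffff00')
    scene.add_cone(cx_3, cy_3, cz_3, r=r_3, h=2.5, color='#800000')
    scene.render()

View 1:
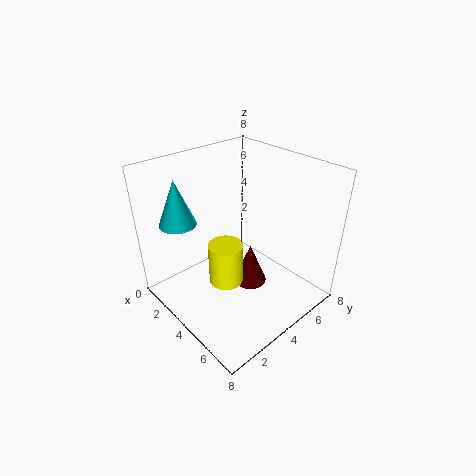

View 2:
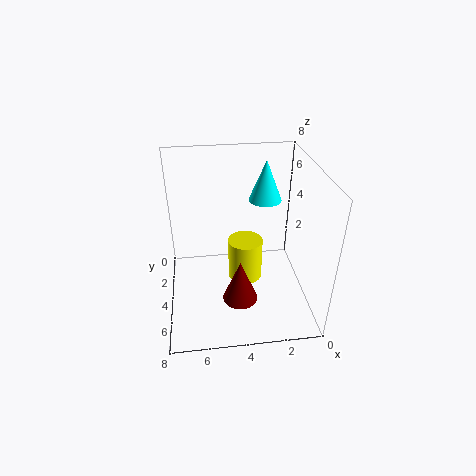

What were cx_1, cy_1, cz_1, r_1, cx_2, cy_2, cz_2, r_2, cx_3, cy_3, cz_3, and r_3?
cx_1 = 2
cy_1 = 1.5
cz_1 = 5
r_1 = 1
cx_2 = 3.5
cy_2 = 3.5
cz_2 = 1
r_2 = 1
cx_3 = 4
cy_3 = 5
cz_3 = 0.5
r_3 = 1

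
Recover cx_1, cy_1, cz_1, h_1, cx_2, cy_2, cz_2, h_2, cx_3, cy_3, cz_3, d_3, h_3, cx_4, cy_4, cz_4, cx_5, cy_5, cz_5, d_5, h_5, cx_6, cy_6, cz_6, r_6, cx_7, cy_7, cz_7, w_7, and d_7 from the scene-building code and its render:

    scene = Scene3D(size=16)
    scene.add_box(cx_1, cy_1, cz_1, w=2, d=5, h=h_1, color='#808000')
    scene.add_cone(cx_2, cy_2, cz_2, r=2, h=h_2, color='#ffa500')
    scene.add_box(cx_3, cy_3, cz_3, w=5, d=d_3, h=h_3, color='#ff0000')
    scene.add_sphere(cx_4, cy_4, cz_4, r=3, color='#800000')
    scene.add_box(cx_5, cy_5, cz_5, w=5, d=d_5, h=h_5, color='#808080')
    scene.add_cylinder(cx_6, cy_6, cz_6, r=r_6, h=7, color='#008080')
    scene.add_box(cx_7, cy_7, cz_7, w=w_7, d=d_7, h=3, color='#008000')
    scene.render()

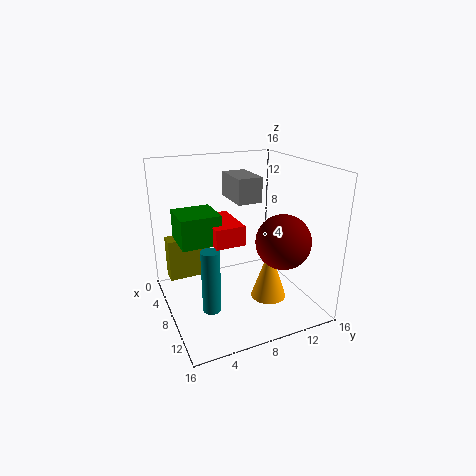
cx_1 = 2; cy_1 = 1; cz_1 = 2; h_1 = 5; cx_2 = 10; cy_2 = 11; cz_2 = 1; h_2 = 6; cx_3 = 7; cy_3 = 4; cz_3 = 9; d_3 = 3; h_3 = 2; cx_4 = 11; cy_4 = 12; cz_4 = 8; cx_5 = 1; cy_5 = 9; cz_5 = 11; d_5 = 3; h_5 = 3; cx_6 = 10; cy_6 = 4; cz_6 = 1; r_6 = 1; cx_7 = 7; cy_7 = 1; cz_7 = 9; w_7 = 4; d_7 = 4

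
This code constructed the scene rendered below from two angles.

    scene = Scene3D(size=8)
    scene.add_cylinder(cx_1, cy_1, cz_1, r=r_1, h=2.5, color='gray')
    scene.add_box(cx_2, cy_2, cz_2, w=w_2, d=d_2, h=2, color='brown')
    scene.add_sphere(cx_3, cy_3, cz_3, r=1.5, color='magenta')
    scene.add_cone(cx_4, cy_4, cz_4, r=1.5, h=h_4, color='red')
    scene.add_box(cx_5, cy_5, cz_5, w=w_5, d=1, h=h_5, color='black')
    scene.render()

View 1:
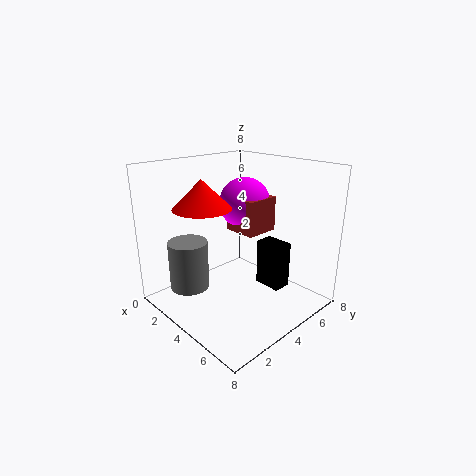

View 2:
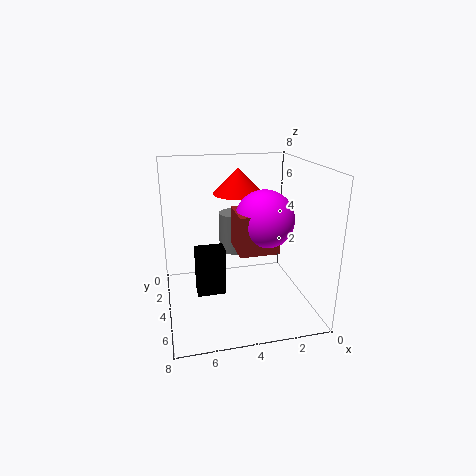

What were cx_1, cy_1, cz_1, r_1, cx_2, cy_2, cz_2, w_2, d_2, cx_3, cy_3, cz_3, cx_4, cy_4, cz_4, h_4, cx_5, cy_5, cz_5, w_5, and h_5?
cx_1 = 3.5
cy_1 = 1
cz_1 = 2
r_1 = 1
cx_2 = 2.5
cy_2 = 4.5
cz_2 = 4
w_2 = 2
d_2 = 2
cx_3 = 3
cy_3 = 5.5
cz_3 = 5.5
cx_4 = 3.5
cy_4 = 2
cz_4 = 6
h_4 = 1.5
cx_5 = 5
cy_5 = 4.5
cz_5 = 1.5
w_5 = 1.5
h_5 = 2.5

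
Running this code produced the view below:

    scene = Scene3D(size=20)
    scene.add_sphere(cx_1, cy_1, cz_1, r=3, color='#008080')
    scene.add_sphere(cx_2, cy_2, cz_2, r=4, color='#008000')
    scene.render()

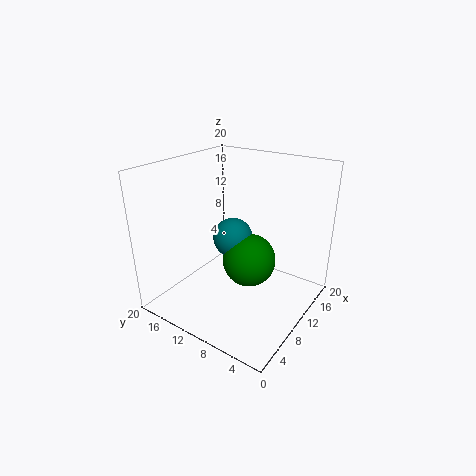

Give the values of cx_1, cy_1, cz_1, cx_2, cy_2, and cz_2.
cx_1 = 13
cy_1 = 13
cz_1 = 8
cx_2 = 13
cy_2 = 10
cz_2 = 5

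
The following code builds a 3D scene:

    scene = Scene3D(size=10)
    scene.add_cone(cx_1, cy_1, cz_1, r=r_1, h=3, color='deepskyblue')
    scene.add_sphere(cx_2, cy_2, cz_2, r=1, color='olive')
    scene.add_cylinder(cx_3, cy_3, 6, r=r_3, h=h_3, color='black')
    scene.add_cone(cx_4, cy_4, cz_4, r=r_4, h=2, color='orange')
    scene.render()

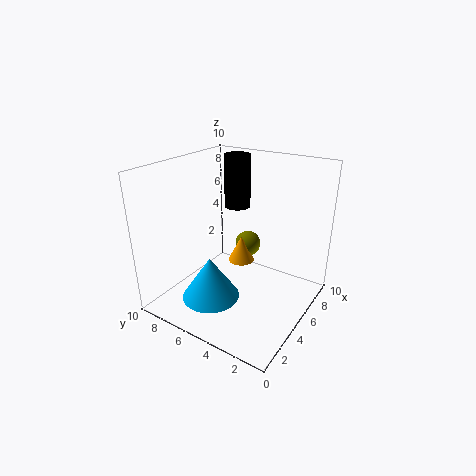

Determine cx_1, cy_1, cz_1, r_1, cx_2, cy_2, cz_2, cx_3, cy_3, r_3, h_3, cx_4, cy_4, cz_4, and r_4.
cx_1 = 3
cy_1 = 6
cz_1 = 1
r_1 = 2
cx_2 = 8
cy_2 = 6
cz_2 = 3
cx_3 = 8
cy_3 = 7
r_3 = 1
h_3 = 4
cx_4 = 7
cy_4 = 6
cz_4 = 2
r_4 = 1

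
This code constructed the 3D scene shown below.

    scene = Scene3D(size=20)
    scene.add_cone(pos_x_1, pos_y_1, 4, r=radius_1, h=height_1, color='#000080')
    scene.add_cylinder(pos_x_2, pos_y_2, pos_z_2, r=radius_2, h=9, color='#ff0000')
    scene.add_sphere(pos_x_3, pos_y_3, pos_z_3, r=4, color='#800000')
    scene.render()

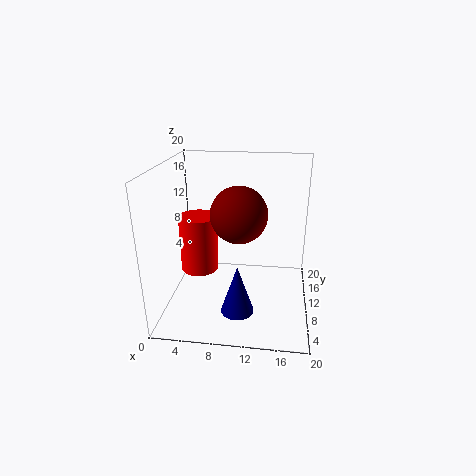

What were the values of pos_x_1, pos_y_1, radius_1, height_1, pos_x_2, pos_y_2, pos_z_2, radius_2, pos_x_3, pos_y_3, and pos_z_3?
pos_x_1 = 11; pos_y_1 = 2; radius_1 = 2; height_1 = 6; pos_x_2 = 3; pos_y_2 = 15; pos_z_2 = 2; radius_2 = 3; pos_x_3 = 10; pos_y_3 = 11; pos_z_3 = 13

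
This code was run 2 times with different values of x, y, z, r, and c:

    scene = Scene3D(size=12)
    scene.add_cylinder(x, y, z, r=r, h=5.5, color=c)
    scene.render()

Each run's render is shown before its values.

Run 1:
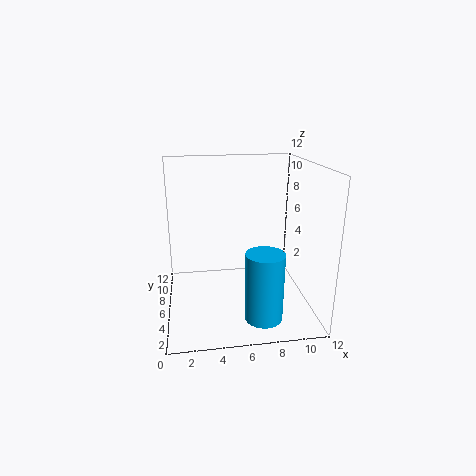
x = 7.5; y = 2.5; z = 0.5; r = 1.5; c = 'deepskyblue'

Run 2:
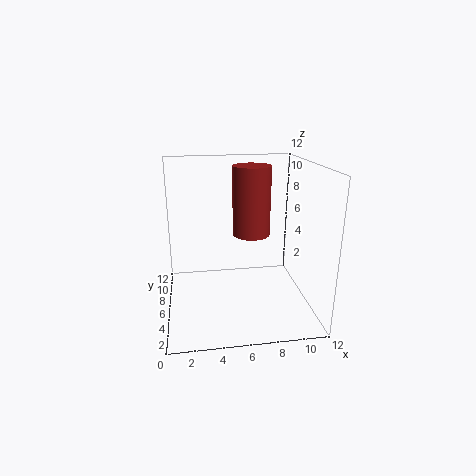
x = 7; y = 5.5; z = 6.5; r = 1.5; c = 'brown'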